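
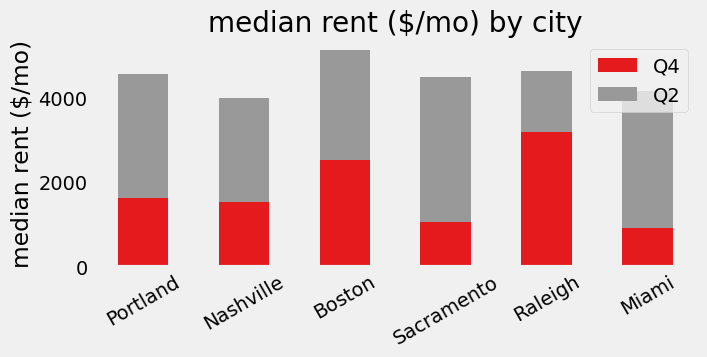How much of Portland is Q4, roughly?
≈ 1500

Q4 top ≈ 1500, bottom ≈ 0; segment ≈ 1500.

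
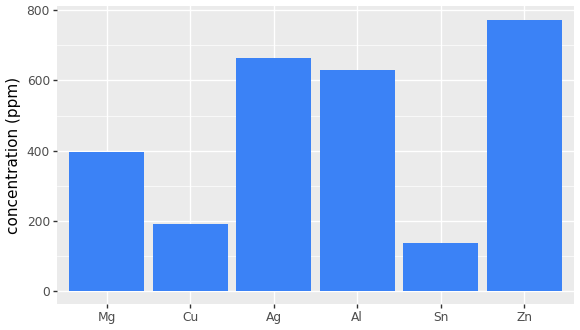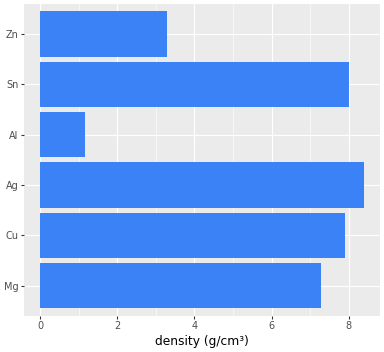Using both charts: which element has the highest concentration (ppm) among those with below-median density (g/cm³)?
Chart 2 median density (g/cm³) ≈ 8; below-median elements: Mg, Al, Zn. Among those, Zn has the highest concentration (ppm) (≈ 800).

Zn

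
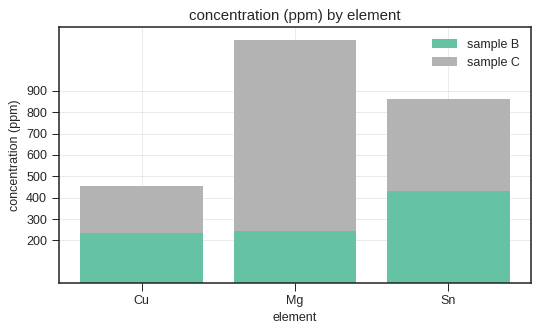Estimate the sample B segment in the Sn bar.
≈ 400

sample B top ≈ 400, bottom ≈ 0; segment ≈ 400.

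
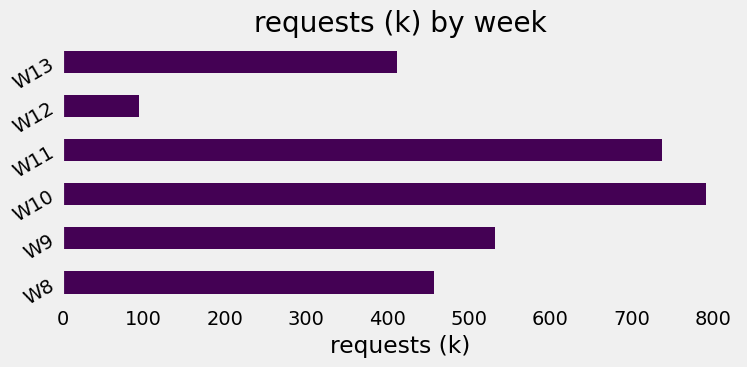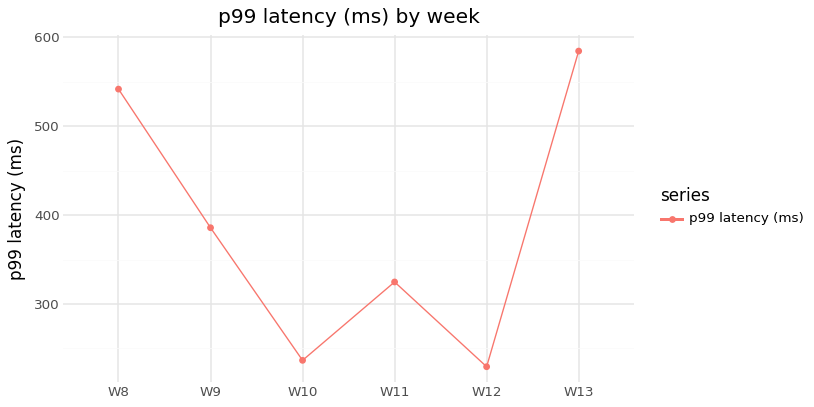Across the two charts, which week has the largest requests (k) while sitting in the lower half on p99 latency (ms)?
W10

Chart 2 median p99 latency (ms) ≈ 400; below-median weeks: W10, W11, W12. Among those, W10 has the highest requests (k) (≈ 800).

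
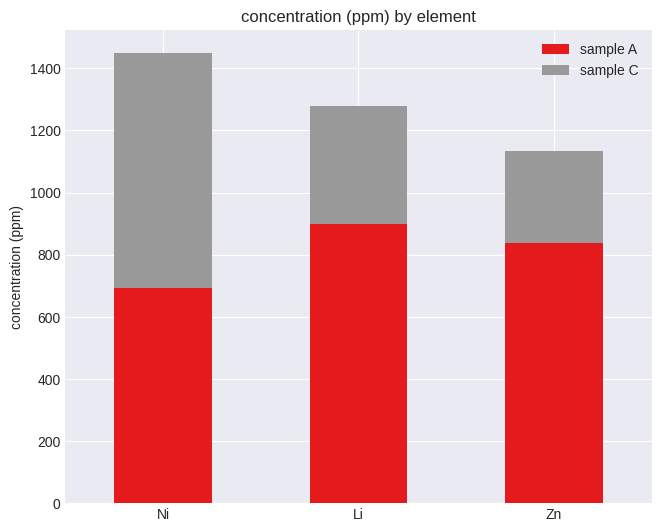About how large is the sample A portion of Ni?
sample A top ≈ 600, bottom ≈ 0; segment ≈ 600.

≈ 600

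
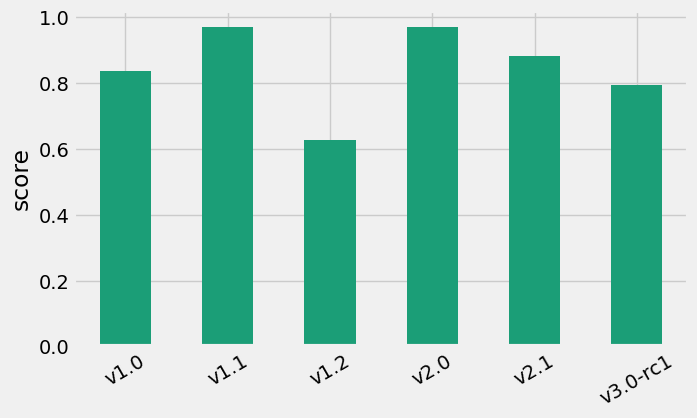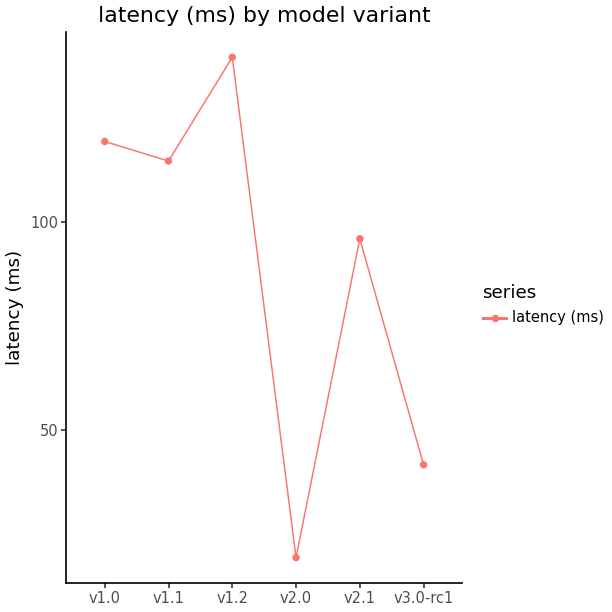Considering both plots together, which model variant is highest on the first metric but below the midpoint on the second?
v2.0

Chart 2 median latency (ms) ≈ 100; below-median model variants: v2.0, v2.1, v3.0-rc1. Among those, v2.0 has the highest score (≈ 1).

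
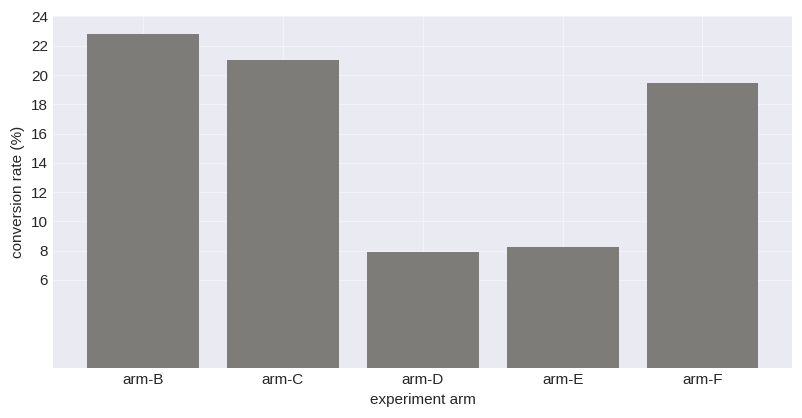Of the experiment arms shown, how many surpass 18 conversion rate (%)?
Above 18: arm-B, arm-C, arm-F.

3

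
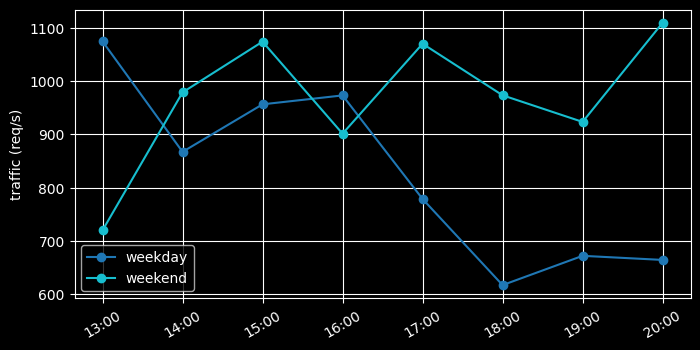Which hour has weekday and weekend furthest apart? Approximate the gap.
20:00: weekday ≈ 650, weekend ≈ 1100 → gap ≈ 450. Next-largest (18:00) is only ≈ 350.

20:00, ≈ 450 req/s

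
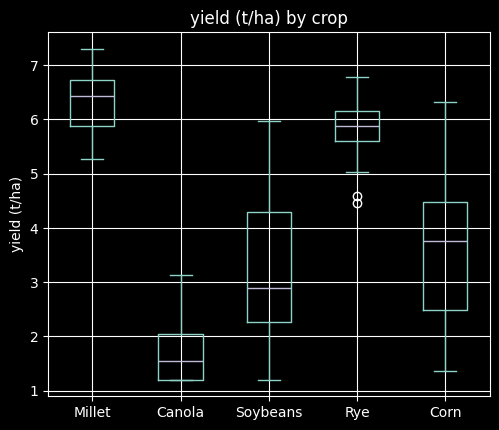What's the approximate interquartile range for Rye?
Q3 ≈ 6.0, Q1 ≈ 5.5; IQR ≈ 0.5.

≈ 0.5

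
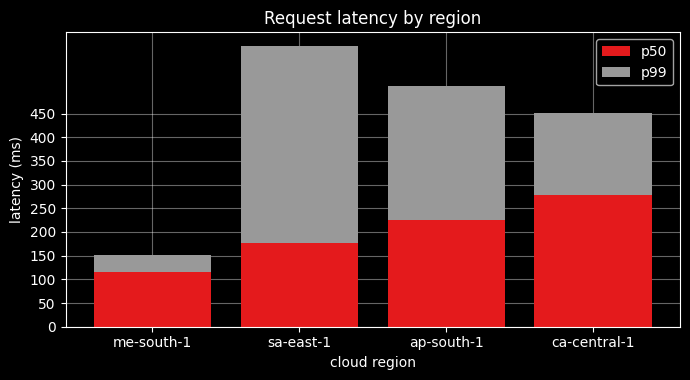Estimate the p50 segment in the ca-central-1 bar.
≈ 300

p50 top ≈ 300, bottom ≈ 0; segment ≈ 300.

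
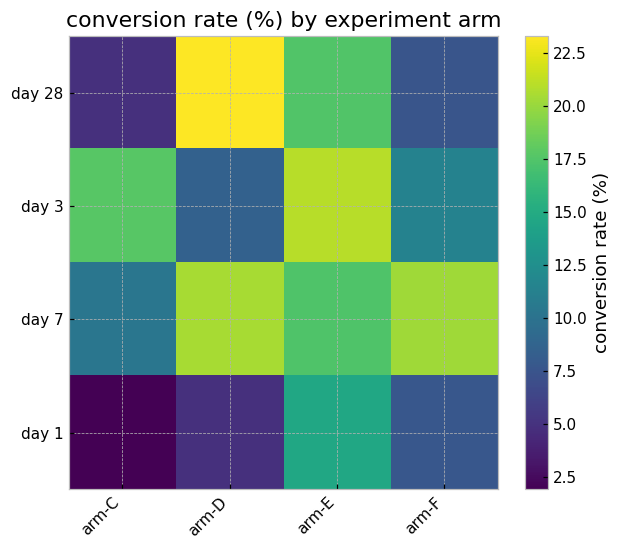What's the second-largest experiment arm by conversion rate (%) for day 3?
Top 3 for day 3: arm-E ≈ 22, arm-C ≈ 18, arm-F ≈ 12.

arm-C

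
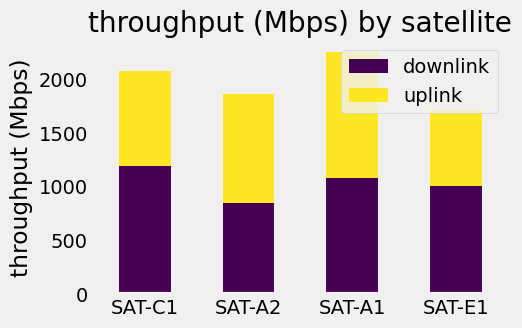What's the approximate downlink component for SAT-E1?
≈ 1000

downlink top ≈ 1000, bottom ≈ 0; segment ≈ 1000.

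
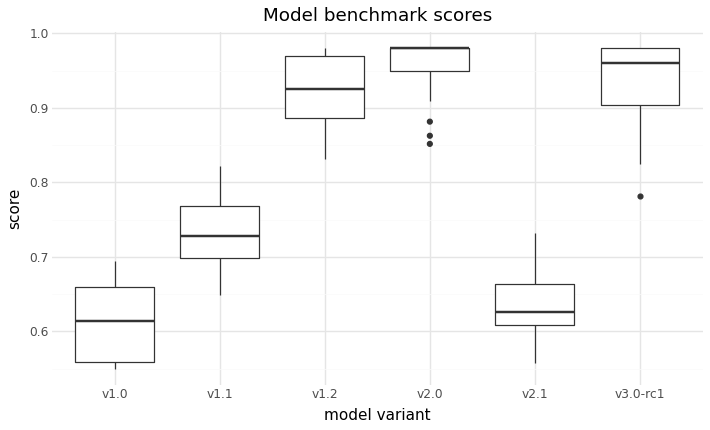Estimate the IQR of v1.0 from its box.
≈ 0.10

Q3 ≈ 0.65, Q1 ≈ 0.55; IQR ≈ 0.10.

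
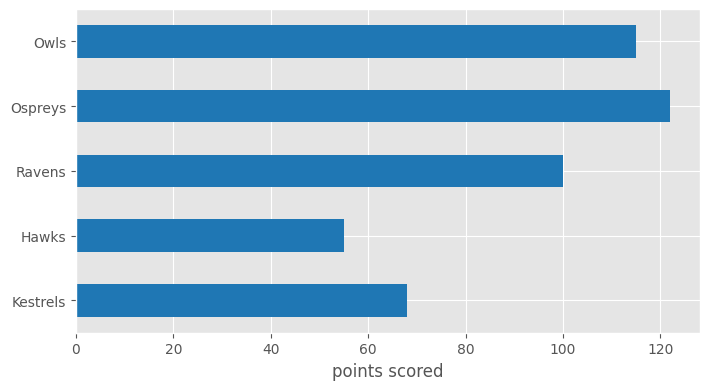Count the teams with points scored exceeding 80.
Above 80: Ravens, Ospreys, Owls.

3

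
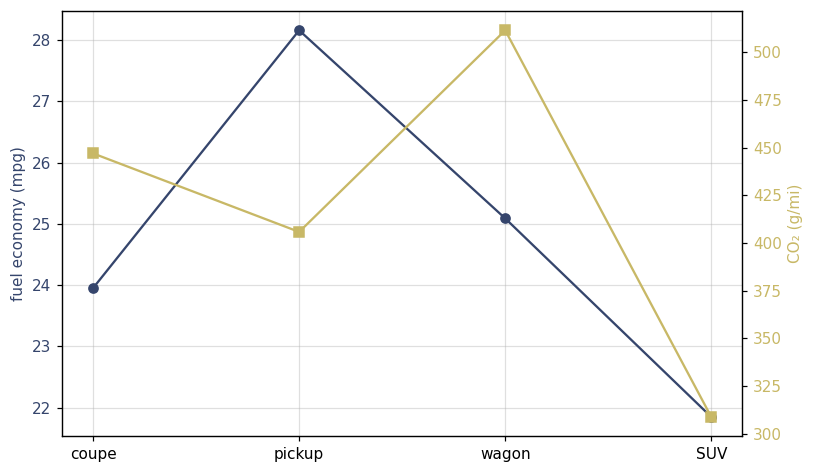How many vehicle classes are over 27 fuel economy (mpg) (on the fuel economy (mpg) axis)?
Above 27: pickup.

1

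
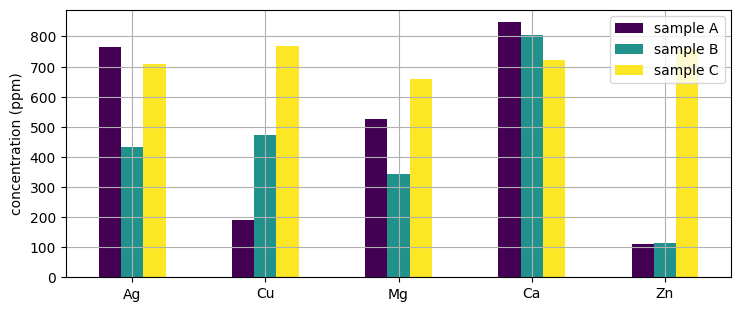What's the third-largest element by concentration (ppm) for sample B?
Ag

Top 4 for sample B: Ca ≈ 800, Cu ≈ 500, Ag ≈ 400, Mg ≈ 300.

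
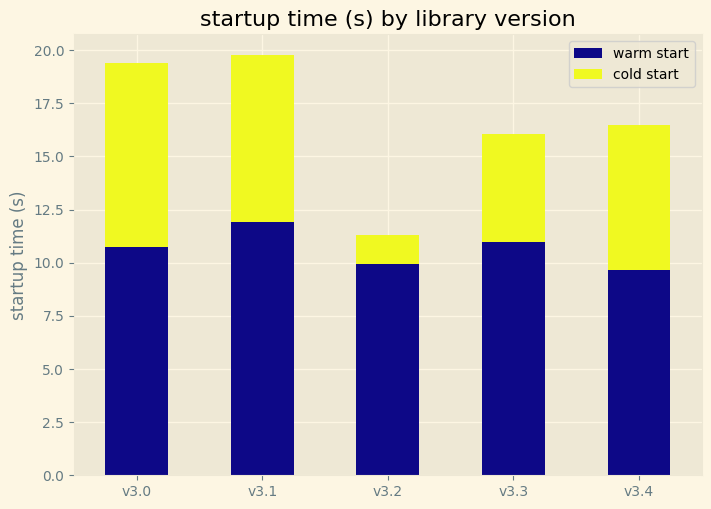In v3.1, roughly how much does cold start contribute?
≈ 8

cold start top ≈ 20, bottom ≈ 12; segment ≈ 8.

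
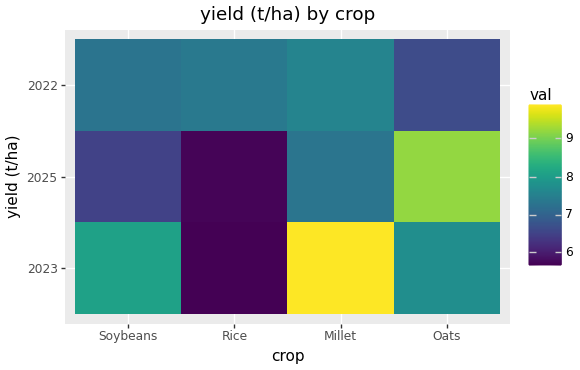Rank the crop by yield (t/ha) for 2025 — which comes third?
Soybeans

Top 4 for 2025: Oats ≈ 9.0, Millet ≈ 7.5, Soybeans ≈ 6.5, Rice ≈ 5.5.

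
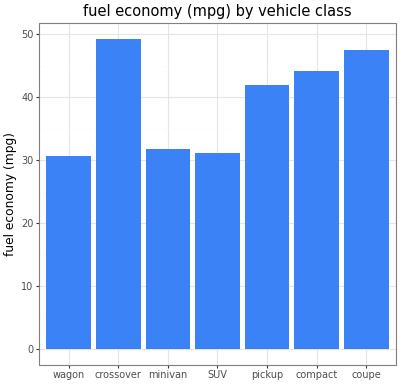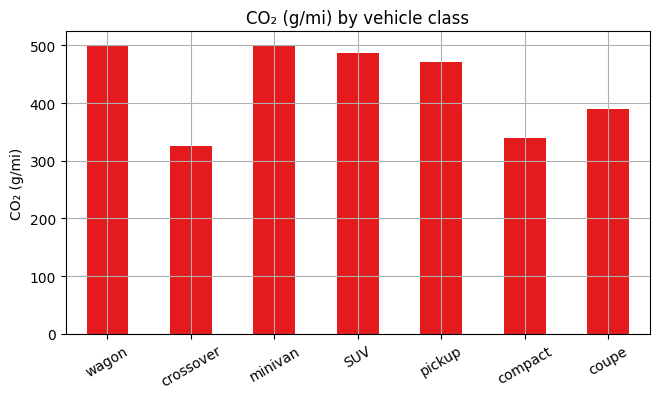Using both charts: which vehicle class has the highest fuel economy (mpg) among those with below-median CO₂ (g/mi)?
crossover

Chart 2 median CO₂ (g/mi) ≈ 450; below-median vehicle classes: crossover, compact, coupe. Among those, crossover has the highest fuel economy (mpg) (≈ 50).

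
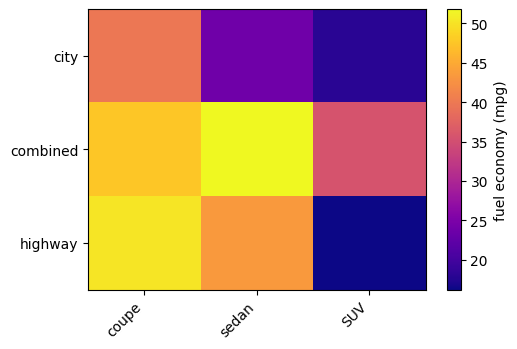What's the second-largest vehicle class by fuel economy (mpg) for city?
sedan

Top 3 for city: coupe ≈ 40, sedan ≈ 25, SUV ≈ 20.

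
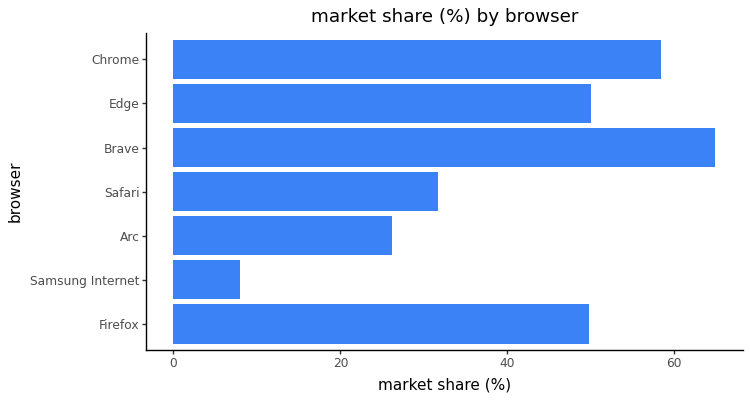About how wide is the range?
≈ 50

Max Brave ≈ 60, min Samsung Internet ≈ 10; range ≈ 50.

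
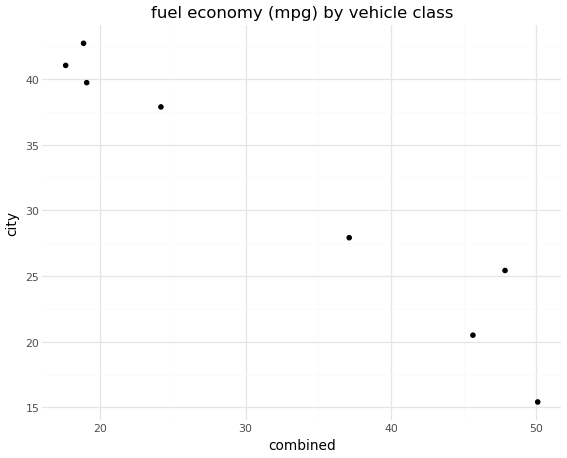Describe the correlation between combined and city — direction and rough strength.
negative, strong

Points are negatively correlated; strong (|r| ≈ 1.0).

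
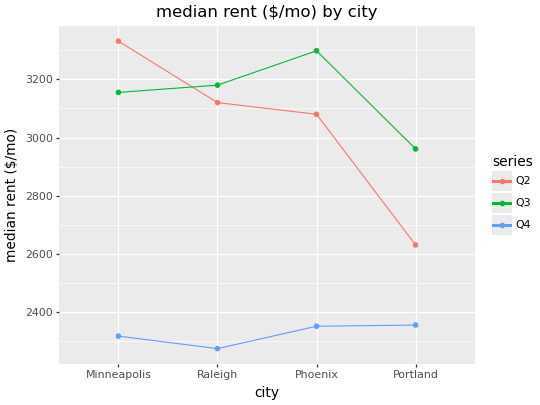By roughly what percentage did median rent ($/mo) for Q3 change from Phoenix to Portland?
≈ -9.1%

Phoenix ≈ 3300, Portland ≈ 3000; (3000 − 3300) / 3300 ≈ -9.1%.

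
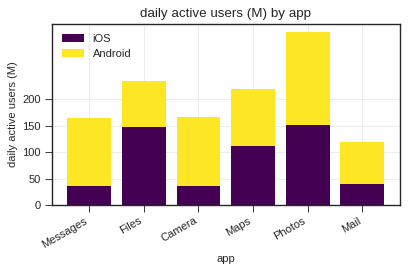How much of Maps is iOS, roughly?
≈ 100

iOS top ≈ 100, bottom ≈ 0; segment ≈ 100.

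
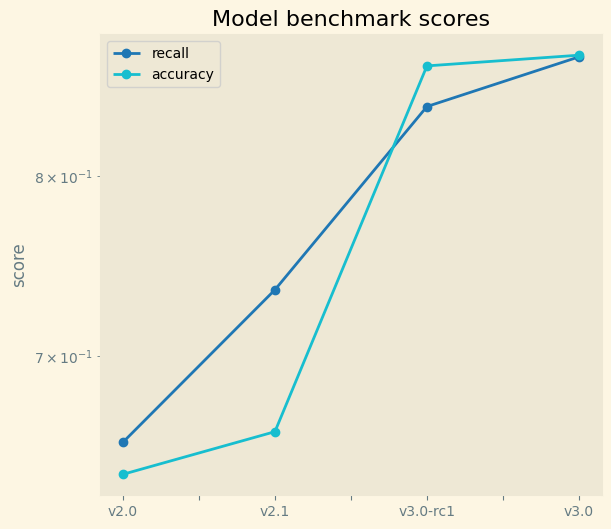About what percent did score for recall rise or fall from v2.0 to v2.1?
≈ +12.1%

v2.0 ≈ 0.66, v2.1 ≈ 0.74; (0.74 − 0.66) / 0.66 ≈ +12.1%.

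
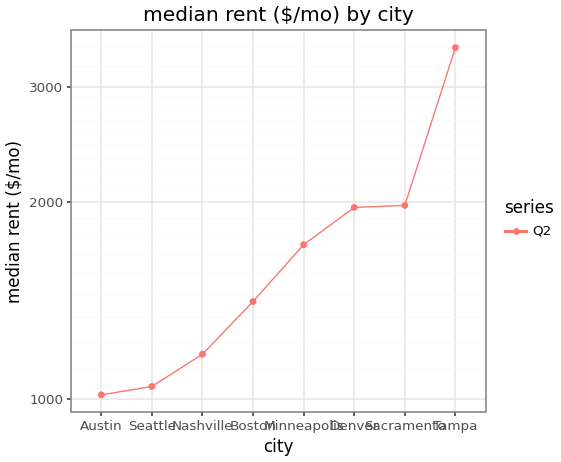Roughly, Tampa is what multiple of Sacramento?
Tampa ≈ 3500, Sacramento ≈ 2000; 3500/2000 ≈ 1.75.

≈ 1.75×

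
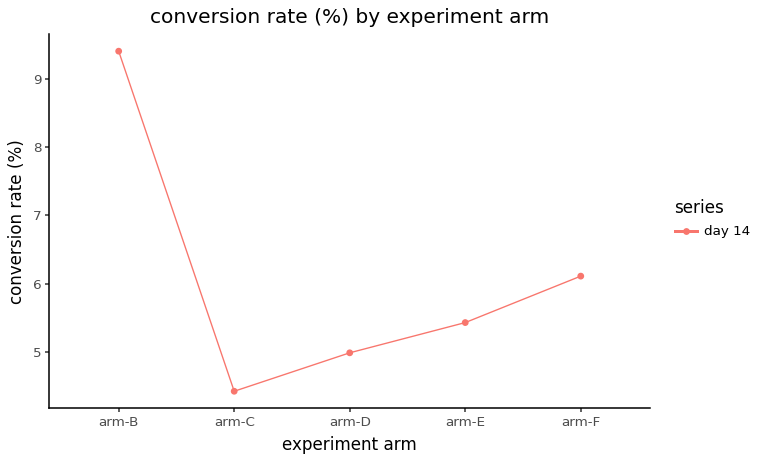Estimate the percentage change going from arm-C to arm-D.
arm-C ≈ 4.5, arm-D ≈ 5.0; (5.0 − 4.5) / 4.5 ≈ +11.1%.

≈ +11.1%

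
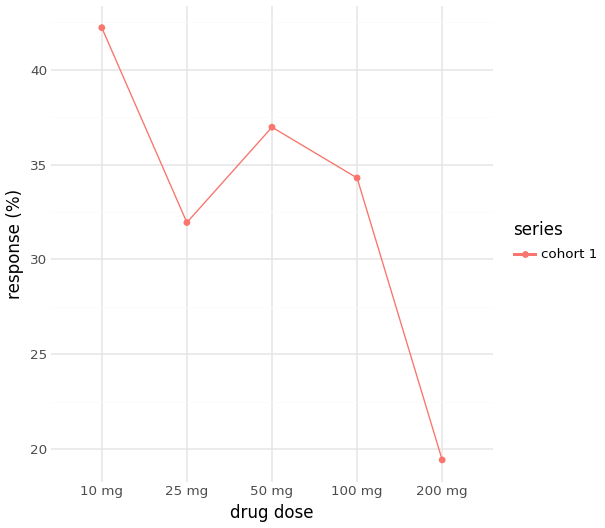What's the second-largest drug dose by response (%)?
50 mg

Top 3: 10 mg ≈ 42, 50 mg ≈ 36, 100 mg ≈ 34.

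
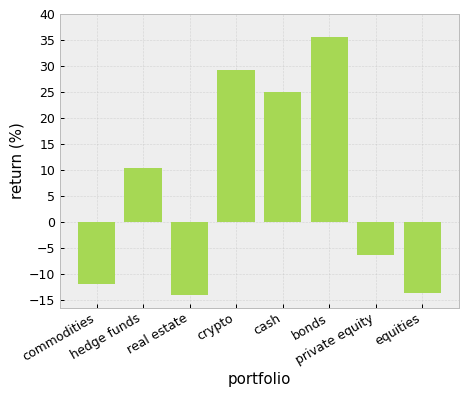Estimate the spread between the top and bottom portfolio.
Max bonds ≈ 35, min real estate ≈ -15; range ≈ 50.

≈ 50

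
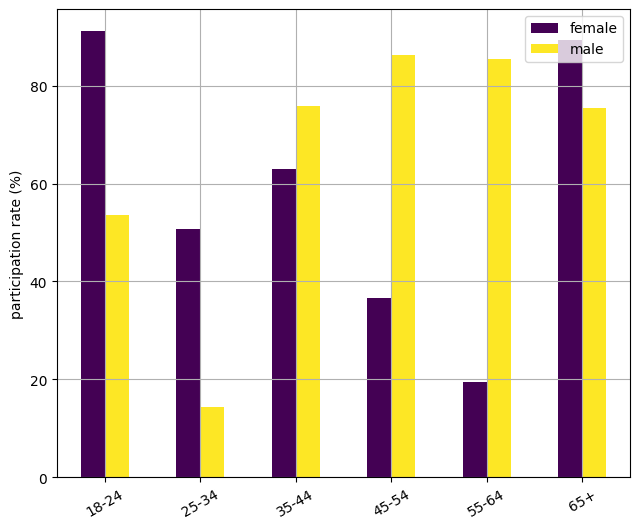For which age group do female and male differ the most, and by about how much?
55-64: female ≈ 20, male ≈ 90 → gap ≈ 70. Next-largest (45-54) is only ≈ 50.

55-64, ≈ 70 %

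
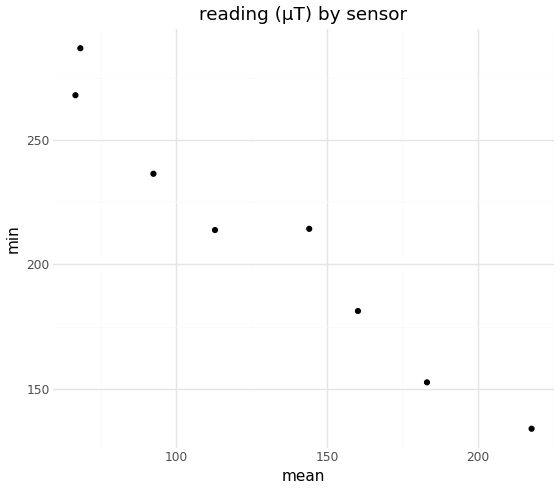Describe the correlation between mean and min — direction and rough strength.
negative, strong

Points are negatively correlated; strong (|r| ≈ 1.0).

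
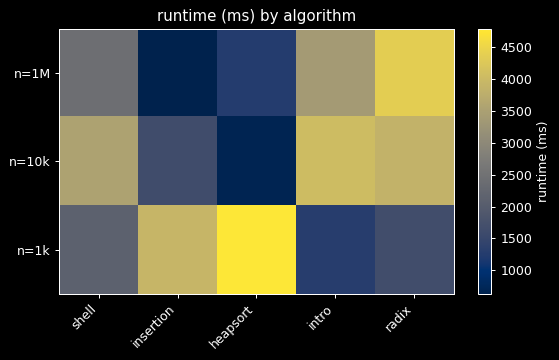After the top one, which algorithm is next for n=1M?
intro

Top 3 for n=1M: radix ≈ 4500, intro ≈ 3500, shell ≈ 2500.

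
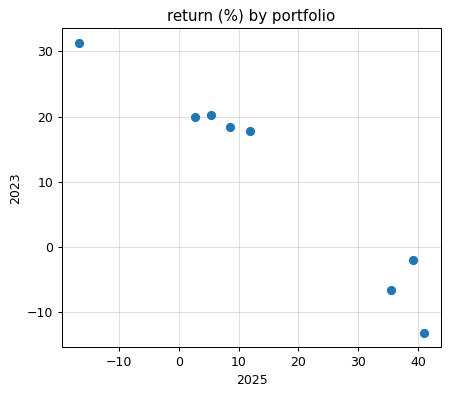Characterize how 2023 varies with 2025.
Points are negatively correlated; strong (|r| ≈ 1.0).

negative, strong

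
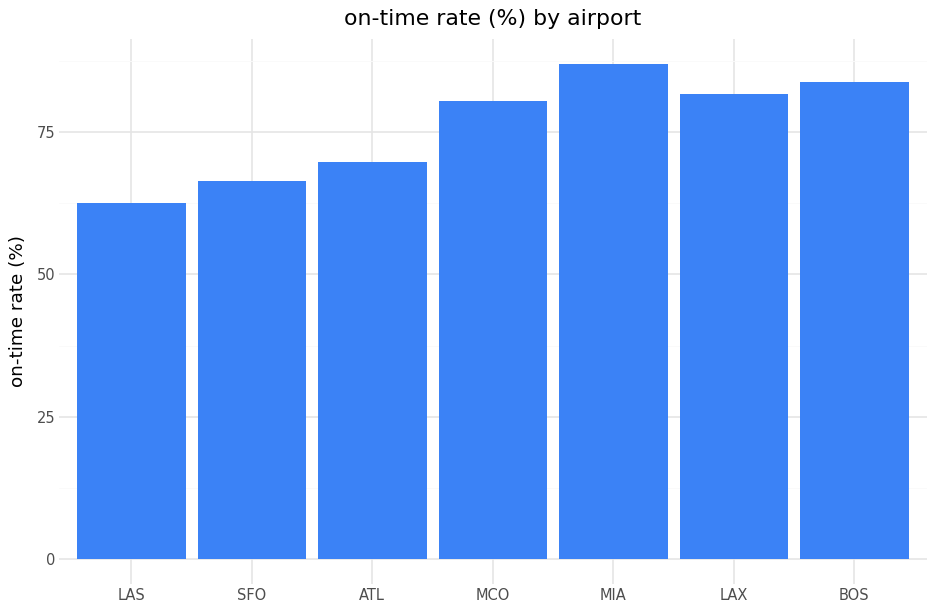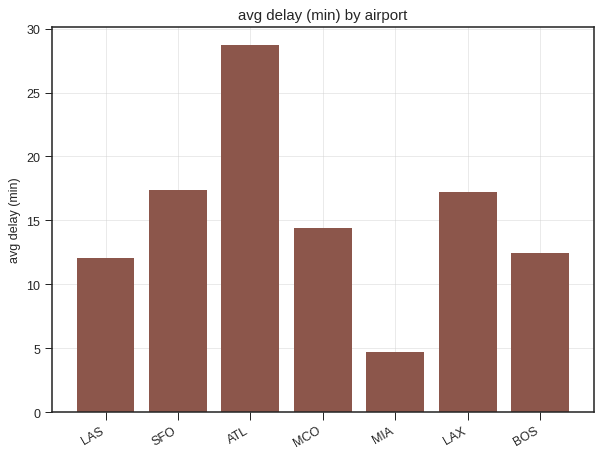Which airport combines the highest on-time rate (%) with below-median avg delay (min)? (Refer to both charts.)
Chart 2 median avg delay (min) ≈ 15; below-median airports: LAS, MIA, BOS. Among those, MIA has the highest on-time rate (%) (≈ 90).

MIA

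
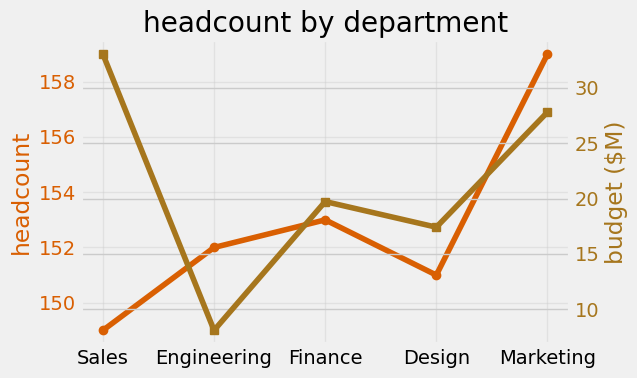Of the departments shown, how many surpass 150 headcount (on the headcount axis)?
4

Above 150: Engineering, Finance, Design, Marketing.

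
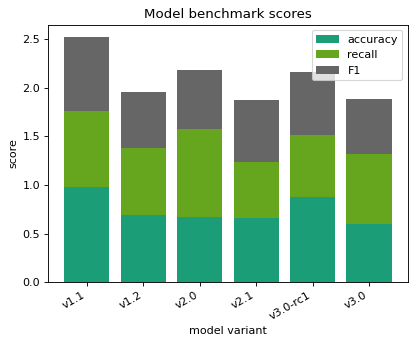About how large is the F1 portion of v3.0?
≈ 0.5

F1 top ≈ 2.0, bottom ≈ 1.5; segment ≈ 0.5.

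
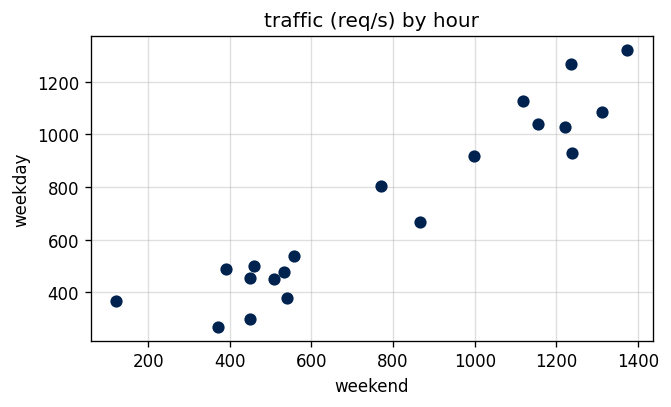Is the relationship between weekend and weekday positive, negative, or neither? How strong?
Points are positively correlated; strong (|r| ≈ 0.9).

positive, strong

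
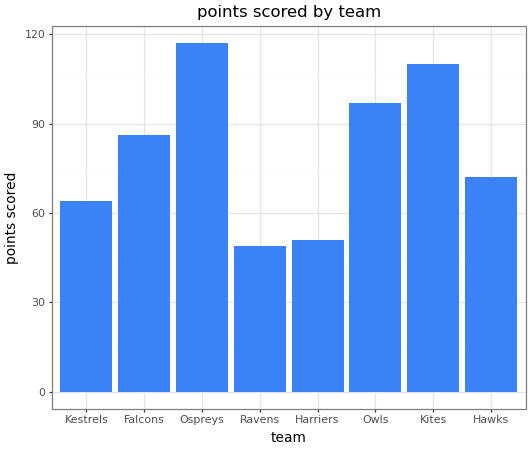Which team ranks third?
Owls

Top 4: Ospreys ≈ 120, Kites ≈ 110, Owls ≈ 100, Falcons ≈ 90.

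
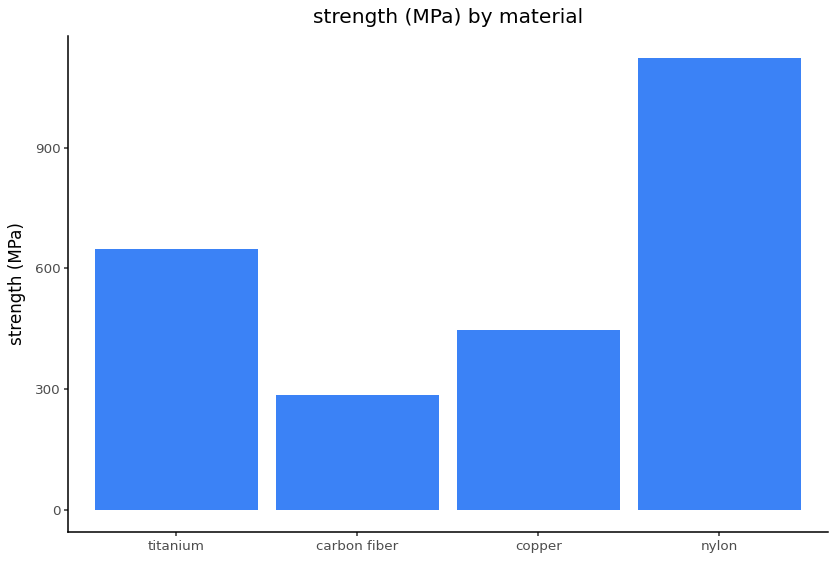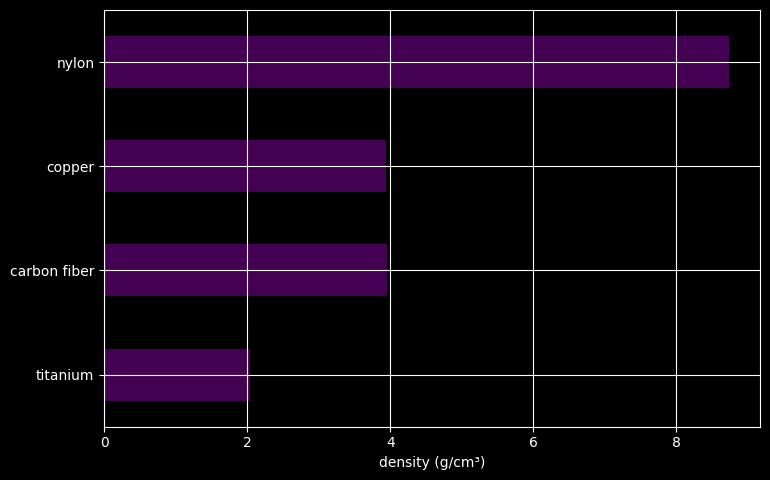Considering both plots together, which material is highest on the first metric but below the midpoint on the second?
Chart 2 median density (g/cm³) ≈ 4; below-median materials: titanium, copper. Among those, titanium has the highest strength (MPa) (≈ 600).

titanium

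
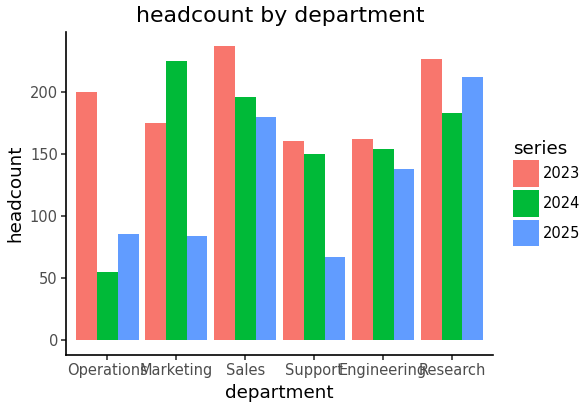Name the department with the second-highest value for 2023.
Top 3 for 2023: Sales ≈ 240, Research ≈ 220, Operations ≈ 200.

Research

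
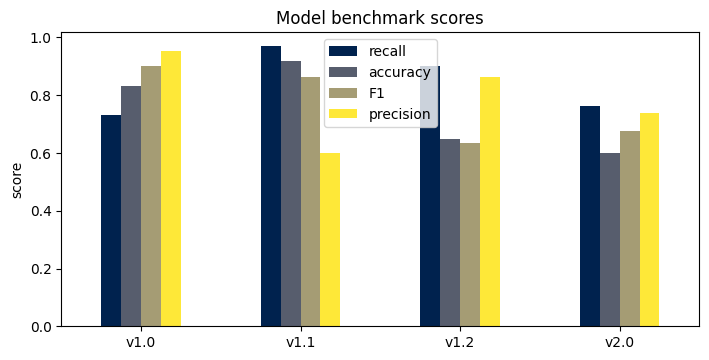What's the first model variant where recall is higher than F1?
v1.1

v1.0: recall ≈ 0.7 vs F1 ≈ 0.9 (not yet); v1.1: recall ≈ 1.0 vs F1 ≈ 0.9 (first crossover).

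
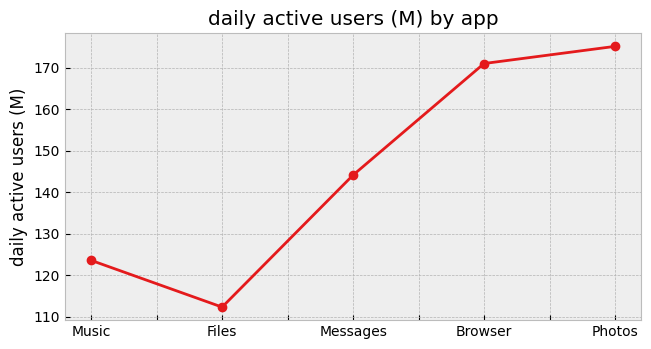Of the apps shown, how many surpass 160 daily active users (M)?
2

Above 160: Browser, Photos.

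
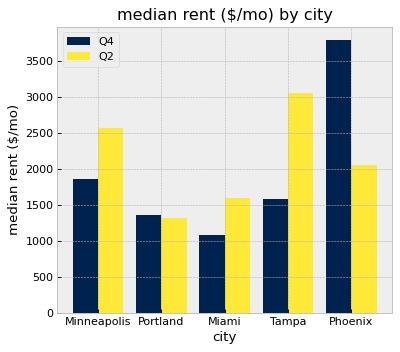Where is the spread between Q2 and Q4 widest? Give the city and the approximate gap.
Phoenix: Q2 ≈ 2000, Q4 ≈ 4000 → gap ≈ 2000. Next-largest (Tampa) is only ≈ 1500.

Phoenix, ≈ 2000 $/mo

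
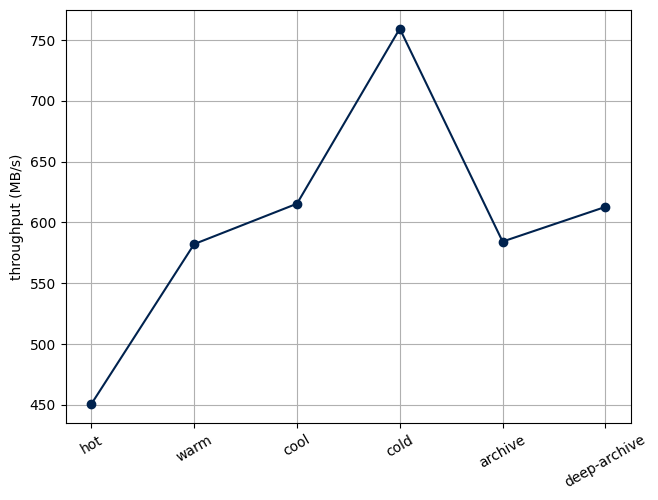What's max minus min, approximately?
≈ 300

Max cold ≈ 750, min hot ≈ 450; range ≈ 300.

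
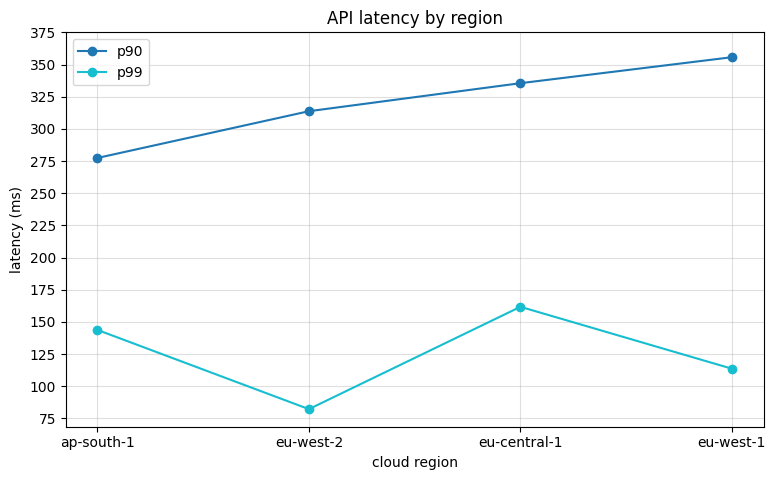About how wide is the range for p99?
≈ 75

Max eu-central-1 ≈ 150, min eu-west-2 ≈ 75; range ≈ 75.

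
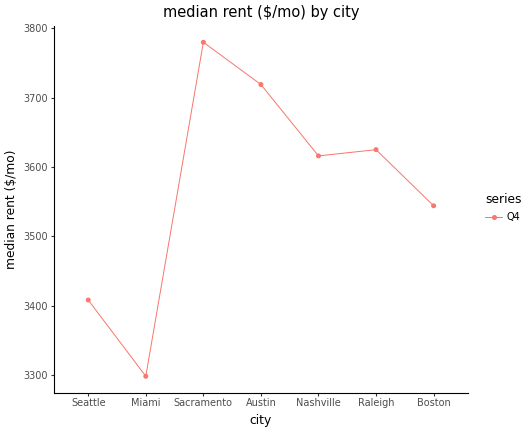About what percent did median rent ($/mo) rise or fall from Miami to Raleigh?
≈ +9.1%

Miami ≈ 3300, Raleigh ≈ 3600; (3600 − 3300) / 3300 ≈ +9.1%.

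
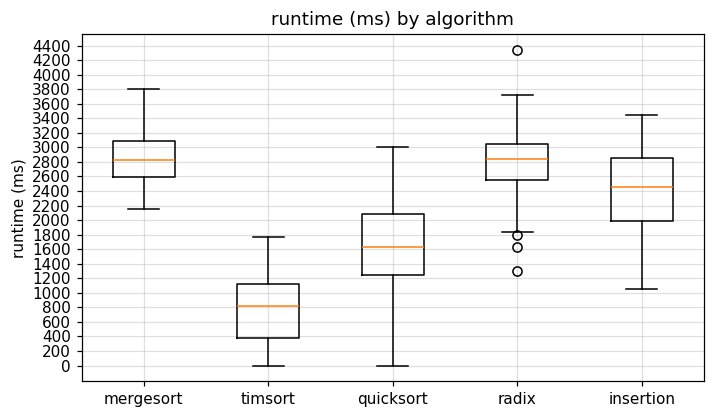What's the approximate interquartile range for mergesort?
≈ 400

Q3 ≈ 3000, Q1 ≈ 2600; IQR ≈ 400.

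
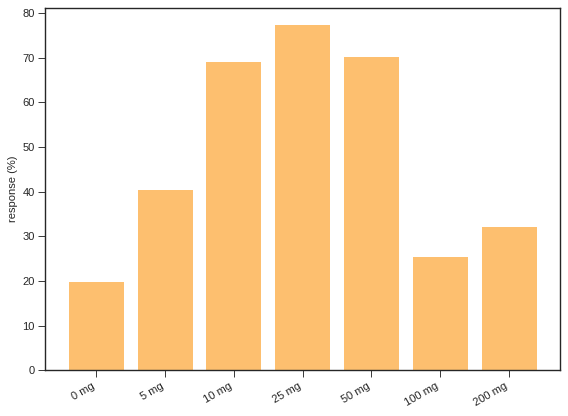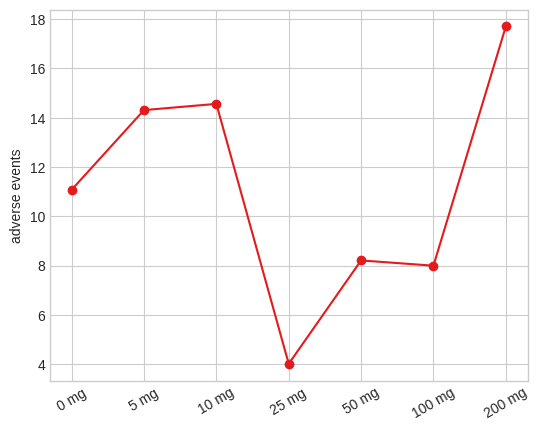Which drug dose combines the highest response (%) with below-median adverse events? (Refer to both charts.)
Chart 2 median adverse events ≈ 12; below-median drug doses: 25 mg, 50 mg, 100 mg. Among those, 25 mg has the highest response (%) (≈ 80).

25 mg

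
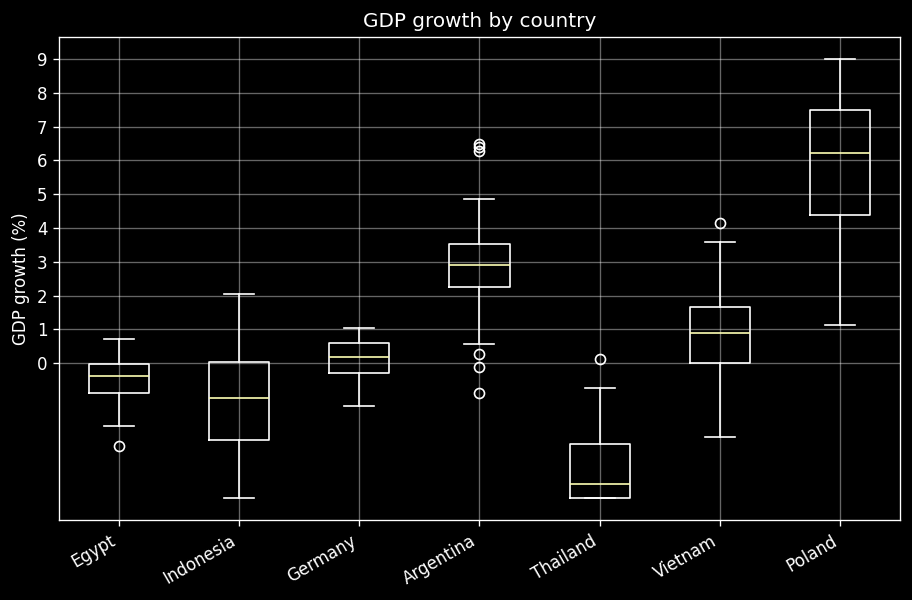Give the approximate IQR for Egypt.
Q3 ≈ 0, Q1 ≈ -1; IQR ≈ 1.

≈ 1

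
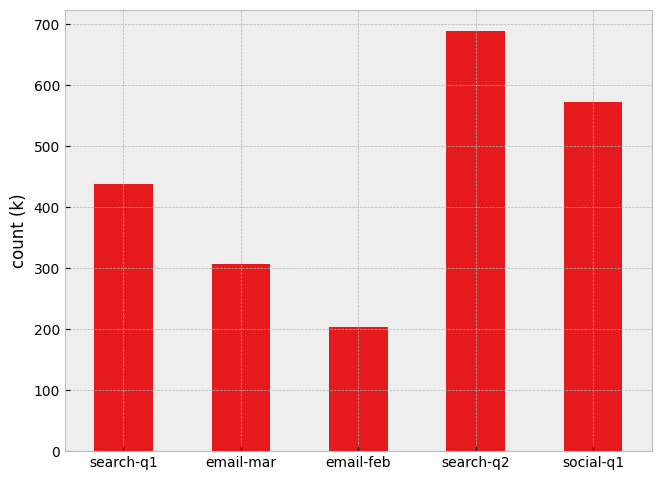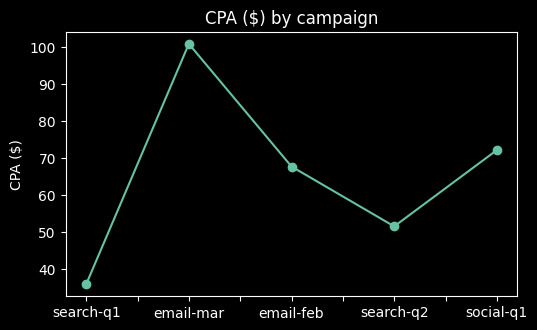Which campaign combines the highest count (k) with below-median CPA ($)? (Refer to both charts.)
search-q2

Chart 2 median CPA ($) ≈ 70; below-median campaigns: search-q1, search-q2. Among those, search-q2 has the highest count (k) (≈ 700).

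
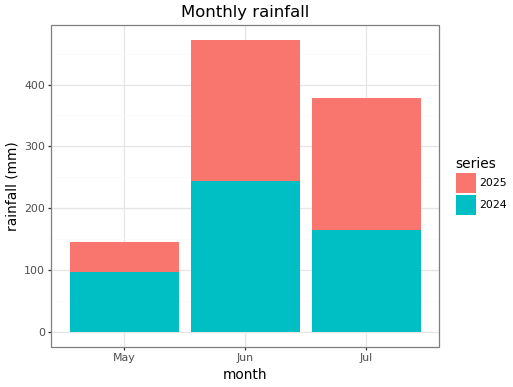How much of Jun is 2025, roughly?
≈ 200

2025 top ≈ 450, bottom ≈ 250; segment ≈ 200.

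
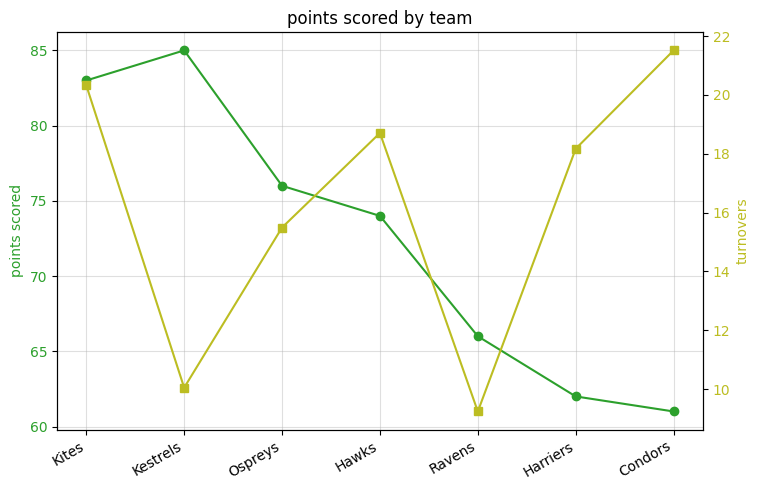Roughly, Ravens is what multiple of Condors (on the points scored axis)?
Ravens ≈ 66, Condors ≈ 60; 66/60 ≈ 1.1.

≈ 1.1×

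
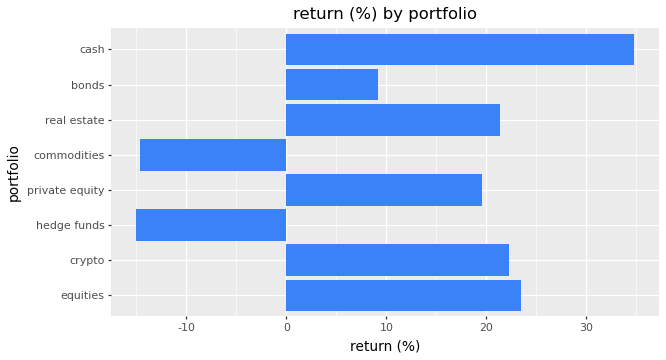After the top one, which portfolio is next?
equities

Top 3: cash ≈ 35, equities ≈ 25, crypto ≈ 20.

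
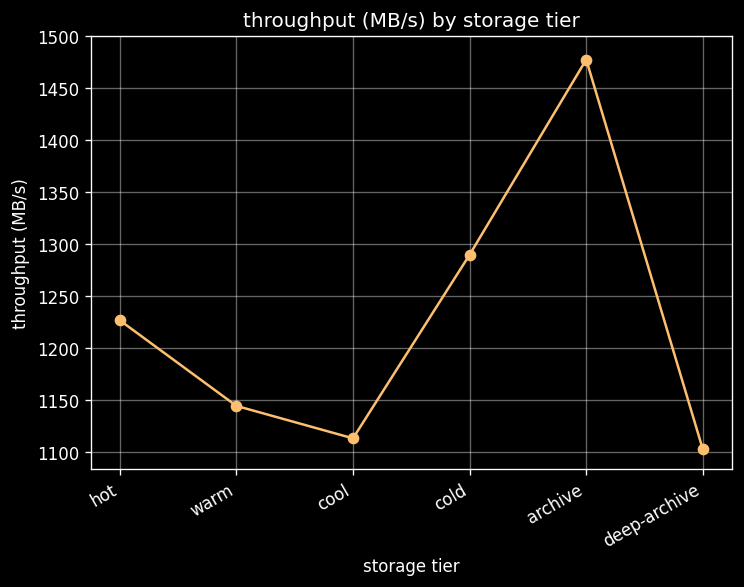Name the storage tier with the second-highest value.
cold

Top 3: archive ≈ 1500, cold ≈ 1300, hot ≈ 1250.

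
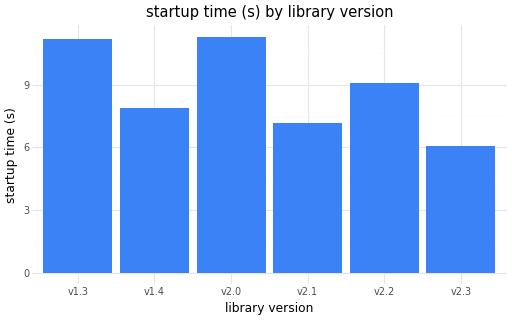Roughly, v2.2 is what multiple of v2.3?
≈ 1.5×

v2.2 ≈ 9, v2.3 ≈ 6; 9/6 ≈ 1.5.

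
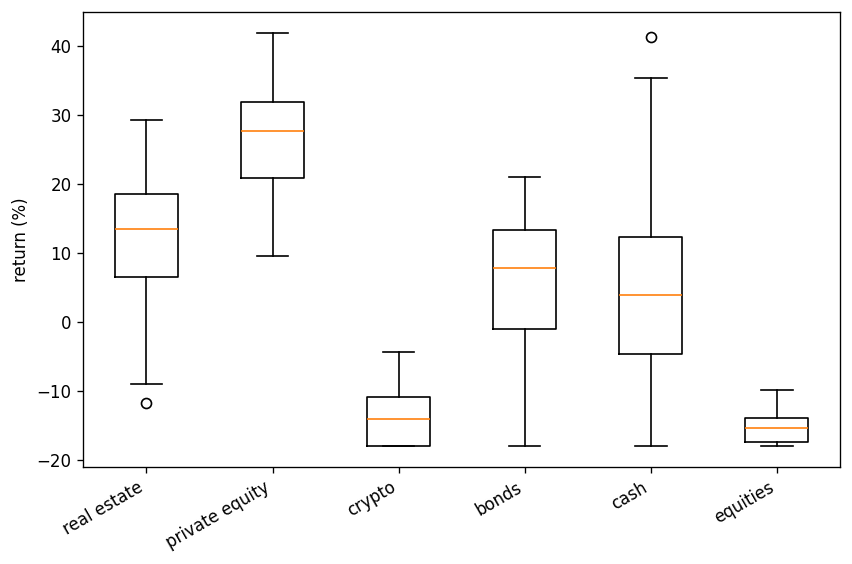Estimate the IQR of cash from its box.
≈ 15

Q3 ≈ 10, Q1 ≈ -5; IQR ≈ 15.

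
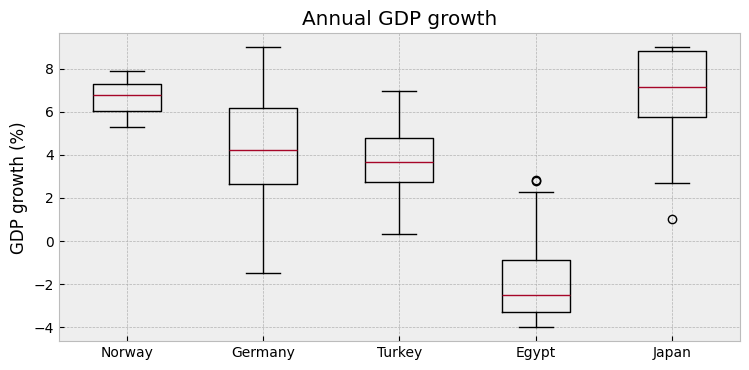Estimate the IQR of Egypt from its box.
≈ 2

Q3 ≈ -1, Q1 ≈ -3; IQR ≈ 2.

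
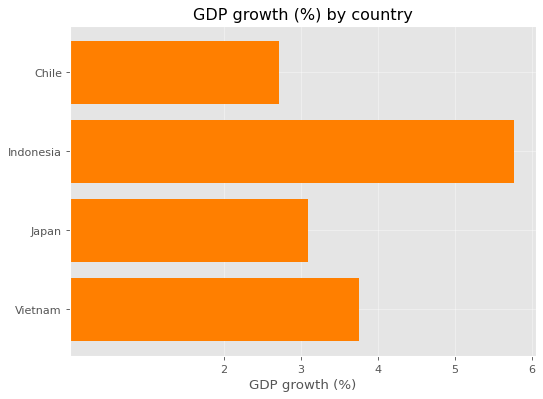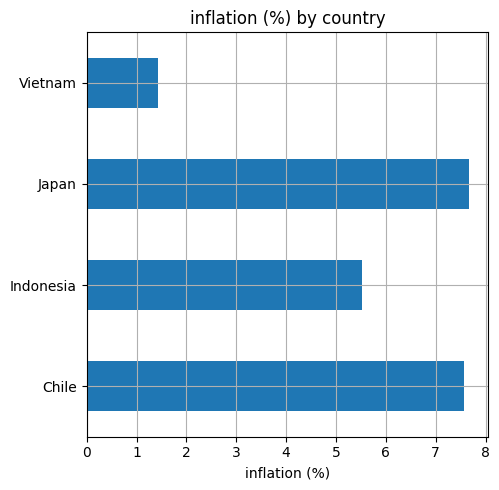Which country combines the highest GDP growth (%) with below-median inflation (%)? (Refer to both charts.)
Indonesia

Chart 2 median inflation (%) ≈ 7; below-median countries: Indonesia, Vietnam. Among those, Indonesia has the highest GDP growth (%) (≈ 6).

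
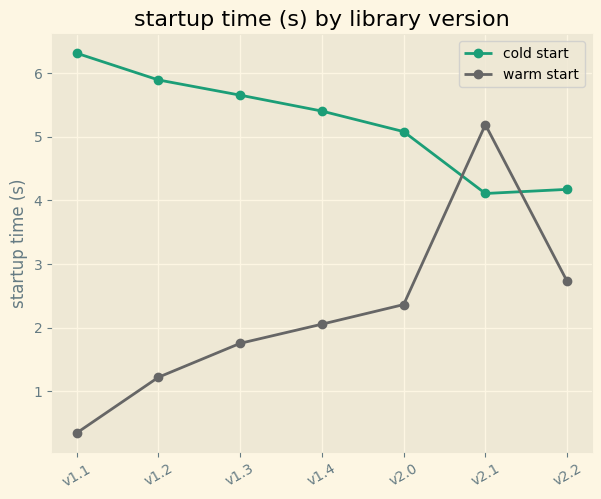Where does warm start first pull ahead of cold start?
v2.1

v2.0: warm start ≈ 2.5 vs cold start ≈ 5.0 (not yet); v2.1: warm start ≈ 5.0 vs cold start ≈ 4.0 (first crossover).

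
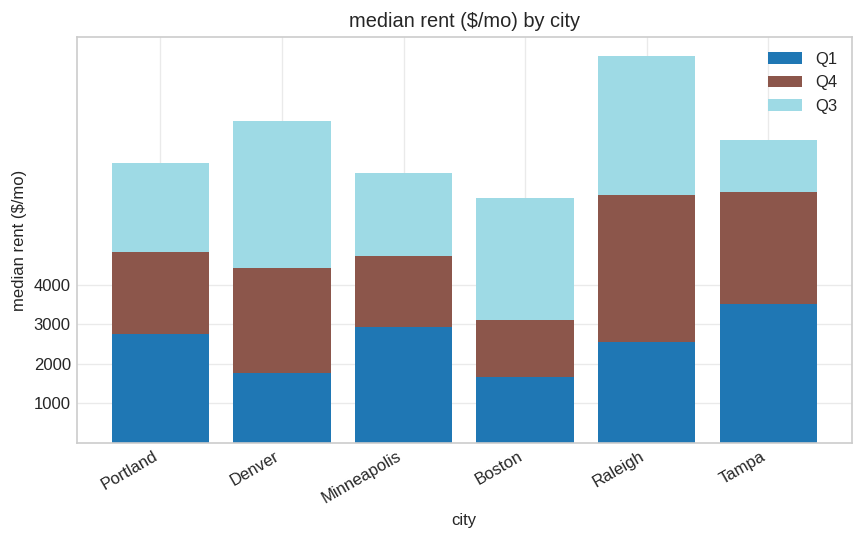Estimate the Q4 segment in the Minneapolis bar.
≈ 2000

Q4 top ≈ 5000, bottom ≈ 3000; segment ≈ 2000.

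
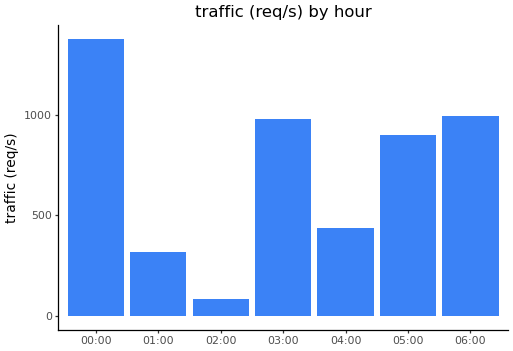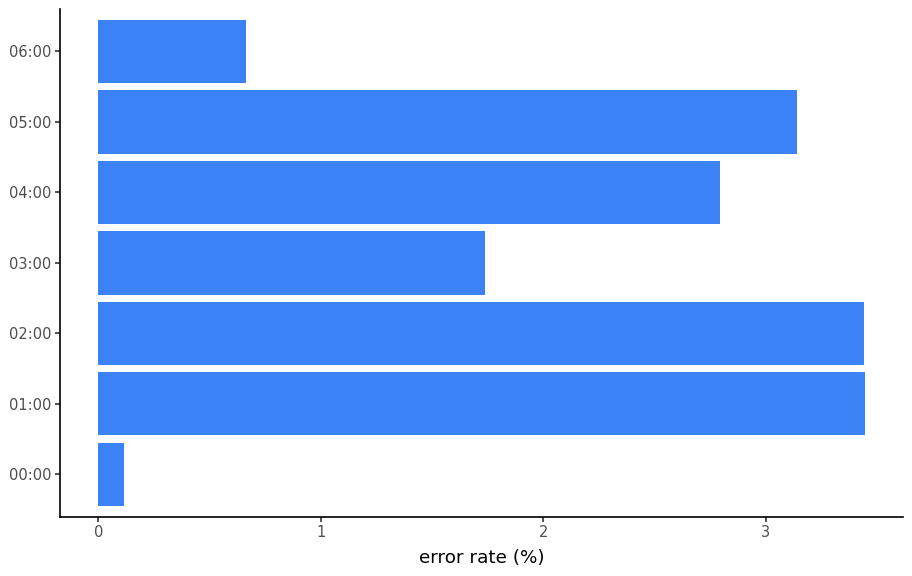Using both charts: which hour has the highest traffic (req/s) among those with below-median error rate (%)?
00:00

Chart 2 median error rate (%) ≈ 3; below-median hours: 00:00, 03:00, 06:00. Among those, 00:00 has the highest traffic (req/s) (≈ 1400).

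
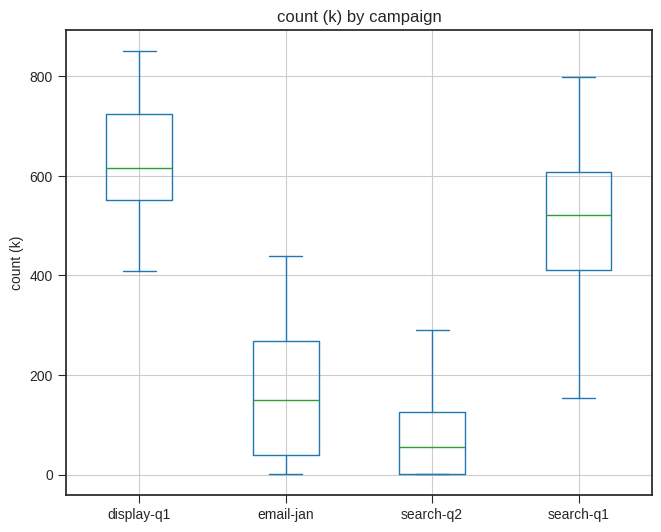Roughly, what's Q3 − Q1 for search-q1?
≈ 200

Q3 ≈ 600, Q1 ≈ 400; IQR ≈ 200.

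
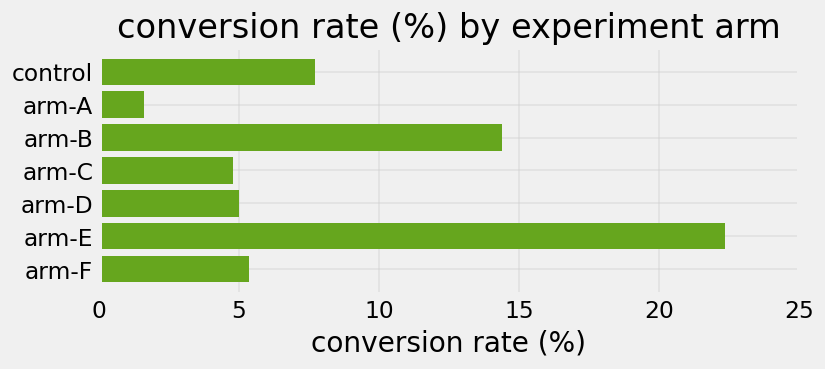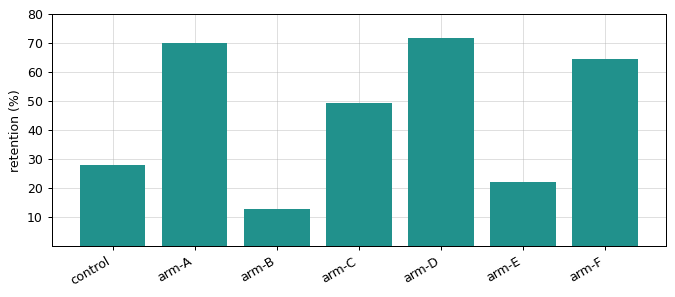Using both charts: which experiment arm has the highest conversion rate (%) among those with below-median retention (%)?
arm-E

Chart 2 median retention (%) ≈ 50; below-median experiment arms: control, arm-B, arm-E. Among those, arm-E has the highest conversion rate (%) (≈ 20).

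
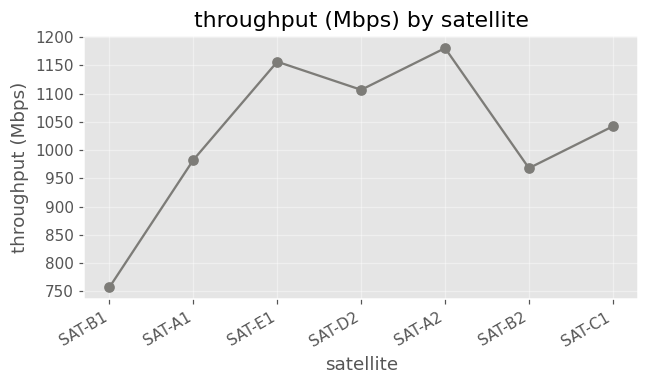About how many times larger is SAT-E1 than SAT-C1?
≈ 1.1×

SAT-E1 ≈ 1150, SAT-C1 ≈ 1050; 1150/1050 ≈ 1.1.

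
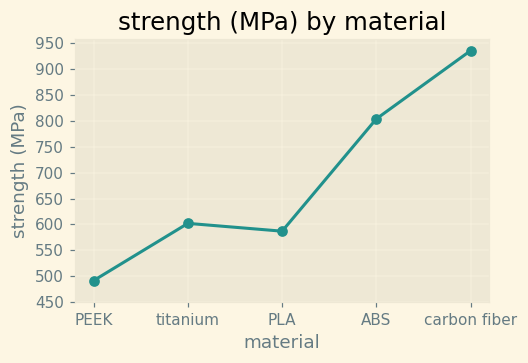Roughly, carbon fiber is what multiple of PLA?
carbon fiber ≈ 950, PLA ≈ 600; 950/600 ≈ 1.58.

≈ 1.58×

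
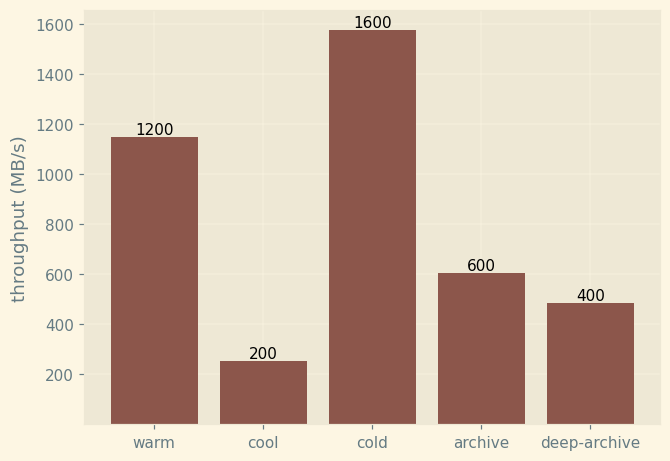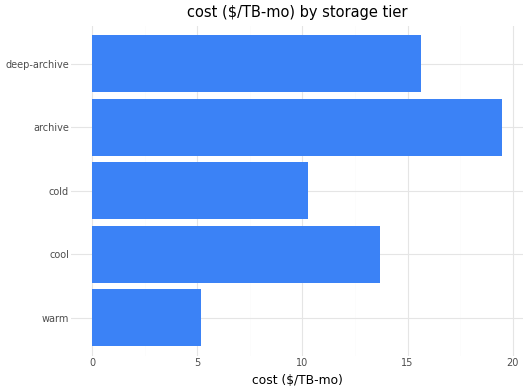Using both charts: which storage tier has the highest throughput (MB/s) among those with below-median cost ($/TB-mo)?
cold

Chart 2 median cost ($/TB-mo) ≈ 14; below-median storage tiers: warm, cold. Among those, cold has the highest throughput (MB/s) (≈ 1600).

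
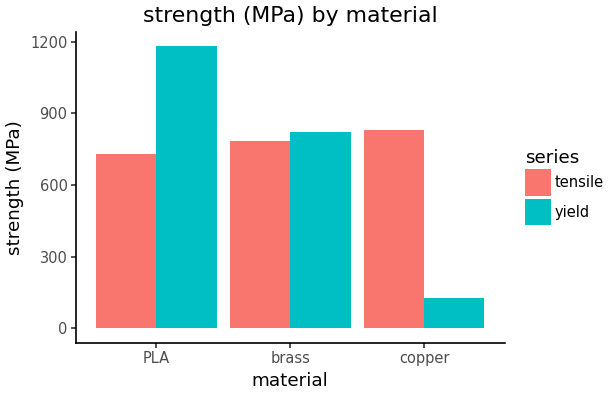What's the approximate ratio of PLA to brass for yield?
PLA ≈ 1200, brass ≈ 800; 1200/800 ≈ 1.5.

≈ 1.5×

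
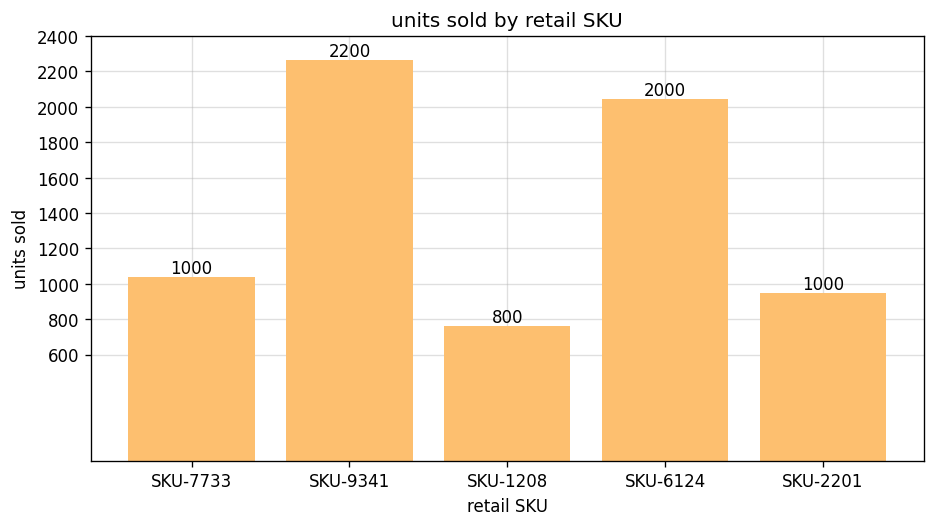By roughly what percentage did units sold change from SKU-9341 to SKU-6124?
SKU-9341 ≈ 2200, SKU-6124 ≈ 2000; (2000 − 2200) / 2200 ≈ -9.1%.

≈ -9.1%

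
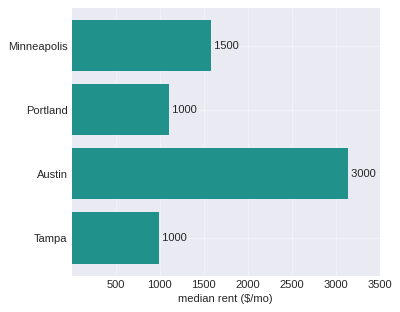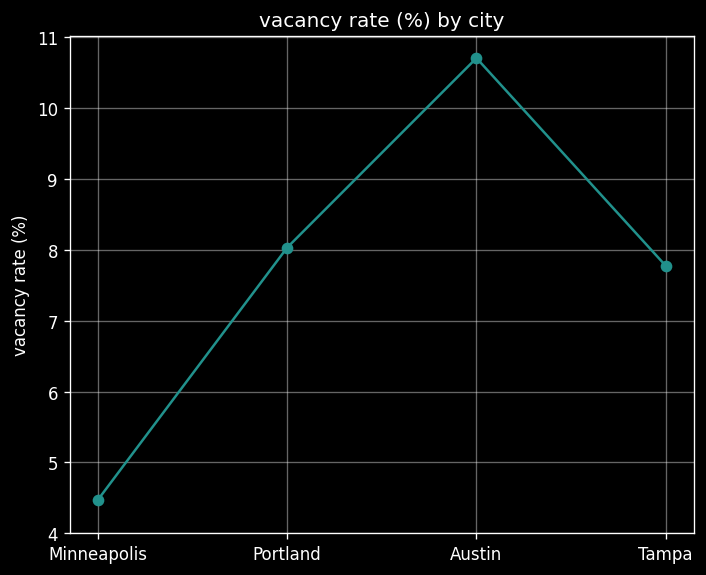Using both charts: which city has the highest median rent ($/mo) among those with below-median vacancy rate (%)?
Minneapolis

Chart 2 median vacancy rate (%) ≈ 8; below-median cities: Minneapolis, Tampa. Among those, Minneapolis has the highest median rent ($/mo) (≈ 1500).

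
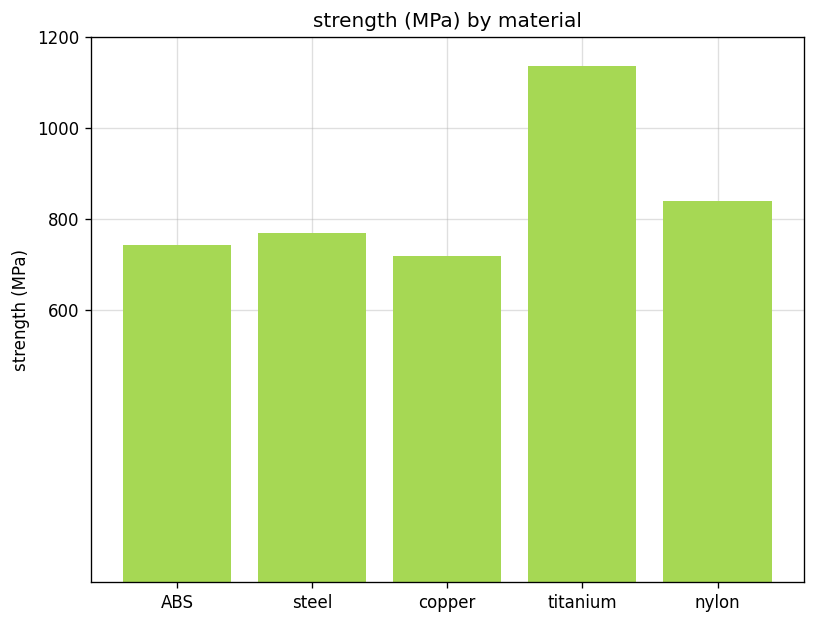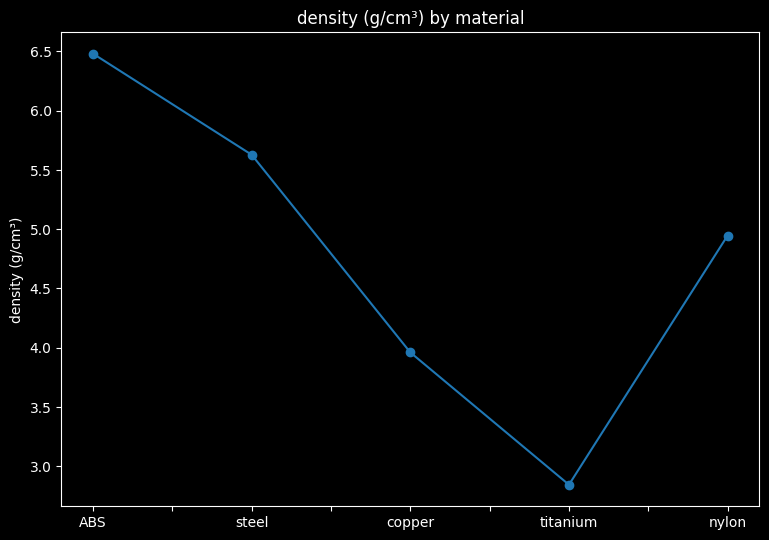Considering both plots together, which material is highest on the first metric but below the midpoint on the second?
titanium

Chart 2 median density (g/cm³) ≈ 5; below-median materials: copper, titanium. Among those, titanium has the highest strength (MPa) (≈ 1200).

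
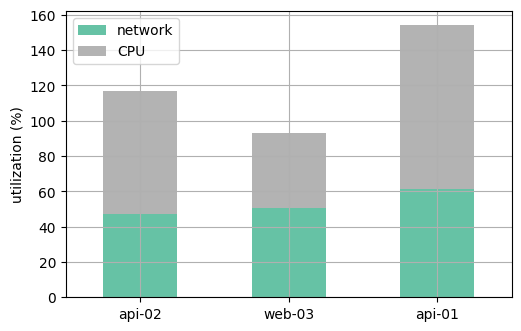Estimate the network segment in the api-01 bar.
≈ 60

network top ≈ 60, bottom ≈ 0; segment ≈ 60.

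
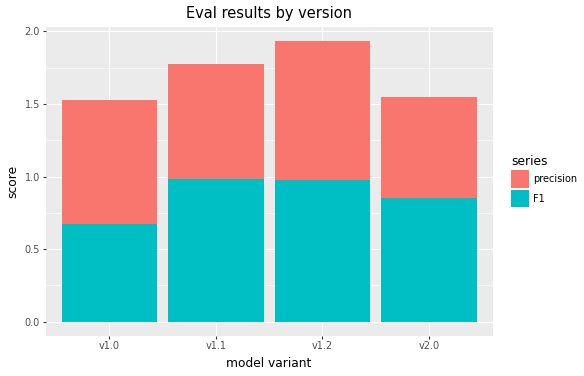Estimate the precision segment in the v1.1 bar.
precision top ≈ 1.8, bottom ≈ 1.0; segment ≈ 0.8.

≈ 0.8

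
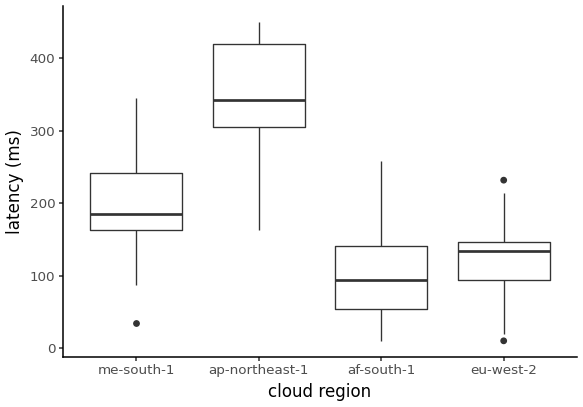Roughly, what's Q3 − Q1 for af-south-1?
Q3 ≈ 150, Q1 ≈ 50; IQR ≈ 100.

≈ 100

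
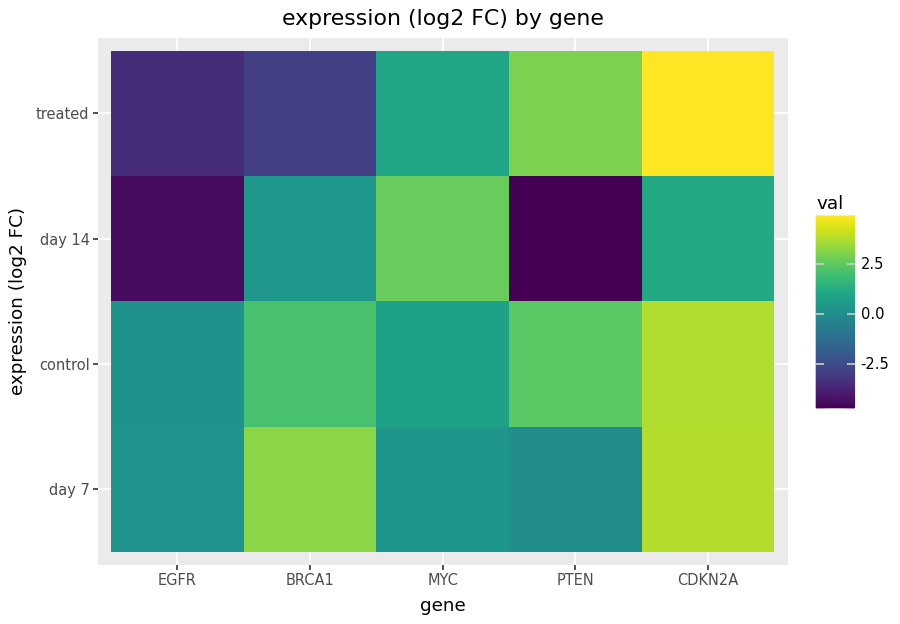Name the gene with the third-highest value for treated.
Top 4 for treated: CDKN2A ≈ 5, PTEN ≈ 3, MYC ≈ 1, BRCA1 ≈ -3.

MYC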